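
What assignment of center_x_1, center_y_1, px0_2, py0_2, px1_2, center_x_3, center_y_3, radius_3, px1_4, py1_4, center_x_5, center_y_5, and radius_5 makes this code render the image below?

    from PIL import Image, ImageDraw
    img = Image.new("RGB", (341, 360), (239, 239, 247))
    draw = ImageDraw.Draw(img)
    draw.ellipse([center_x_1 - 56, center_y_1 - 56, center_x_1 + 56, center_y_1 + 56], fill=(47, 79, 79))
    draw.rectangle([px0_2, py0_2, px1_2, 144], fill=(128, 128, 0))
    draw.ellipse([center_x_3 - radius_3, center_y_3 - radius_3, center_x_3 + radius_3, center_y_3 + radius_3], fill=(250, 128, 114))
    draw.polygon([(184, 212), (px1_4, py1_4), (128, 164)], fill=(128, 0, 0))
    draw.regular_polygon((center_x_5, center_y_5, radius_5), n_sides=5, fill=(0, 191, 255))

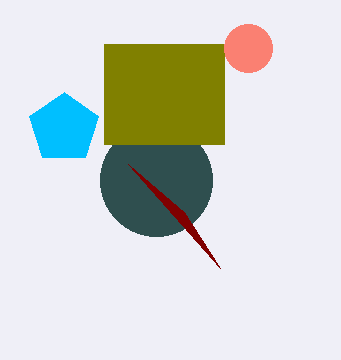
center_x_1 = 156
center_y_1 = 180
px0_2 = 104
py0_2 = 44
px1_2 = 224
center_x_3 = 248
center_y_3 = 48
radius_3 = 24
px1_4 = 220
py1_4 = 268
center_x_5 = 64
center_y_5 = 128
radius_5 = 36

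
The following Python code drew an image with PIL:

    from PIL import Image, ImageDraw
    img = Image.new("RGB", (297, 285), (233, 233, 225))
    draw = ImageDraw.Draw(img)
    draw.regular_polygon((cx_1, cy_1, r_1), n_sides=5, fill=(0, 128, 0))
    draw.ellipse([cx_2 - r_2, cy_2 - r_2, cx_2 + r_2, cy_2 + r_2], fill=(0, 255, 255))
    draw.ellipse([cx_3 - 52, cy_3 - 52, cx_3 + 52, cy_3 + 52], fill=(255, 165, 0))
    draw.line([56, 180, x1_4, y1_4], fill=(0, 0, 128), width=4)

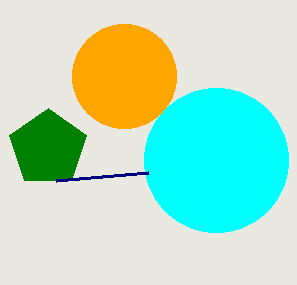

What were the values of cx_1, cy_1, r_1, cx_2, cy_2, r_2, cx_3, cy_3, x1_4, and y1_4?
cx_1 = 48, cy_1 = 148, r_1 = 40, cx_2 = 216, cy_2 = 160, r_2 = 72, cx_3 = 124, cy_3 = 76, x1_4 = 148, y1_4 = 172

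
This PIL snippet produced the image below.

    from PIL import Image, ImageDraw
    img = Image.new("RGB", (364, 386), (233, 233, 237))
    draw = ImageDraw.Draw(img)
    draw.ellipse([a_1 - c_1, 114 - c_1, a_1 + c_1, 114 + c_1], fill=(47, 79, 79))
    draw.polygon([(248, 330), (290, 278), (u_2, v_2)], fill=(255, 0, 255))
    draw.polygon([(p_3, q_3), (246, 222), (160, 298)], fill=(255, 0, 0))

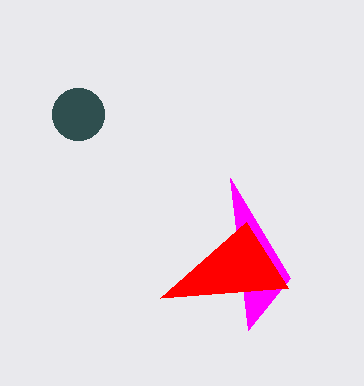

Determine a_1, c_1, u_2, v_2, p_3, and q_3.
a_1 = 78; c_1 = 26; u_2 = 230; v_2 = 178; p_3 = 288; q_3 = 288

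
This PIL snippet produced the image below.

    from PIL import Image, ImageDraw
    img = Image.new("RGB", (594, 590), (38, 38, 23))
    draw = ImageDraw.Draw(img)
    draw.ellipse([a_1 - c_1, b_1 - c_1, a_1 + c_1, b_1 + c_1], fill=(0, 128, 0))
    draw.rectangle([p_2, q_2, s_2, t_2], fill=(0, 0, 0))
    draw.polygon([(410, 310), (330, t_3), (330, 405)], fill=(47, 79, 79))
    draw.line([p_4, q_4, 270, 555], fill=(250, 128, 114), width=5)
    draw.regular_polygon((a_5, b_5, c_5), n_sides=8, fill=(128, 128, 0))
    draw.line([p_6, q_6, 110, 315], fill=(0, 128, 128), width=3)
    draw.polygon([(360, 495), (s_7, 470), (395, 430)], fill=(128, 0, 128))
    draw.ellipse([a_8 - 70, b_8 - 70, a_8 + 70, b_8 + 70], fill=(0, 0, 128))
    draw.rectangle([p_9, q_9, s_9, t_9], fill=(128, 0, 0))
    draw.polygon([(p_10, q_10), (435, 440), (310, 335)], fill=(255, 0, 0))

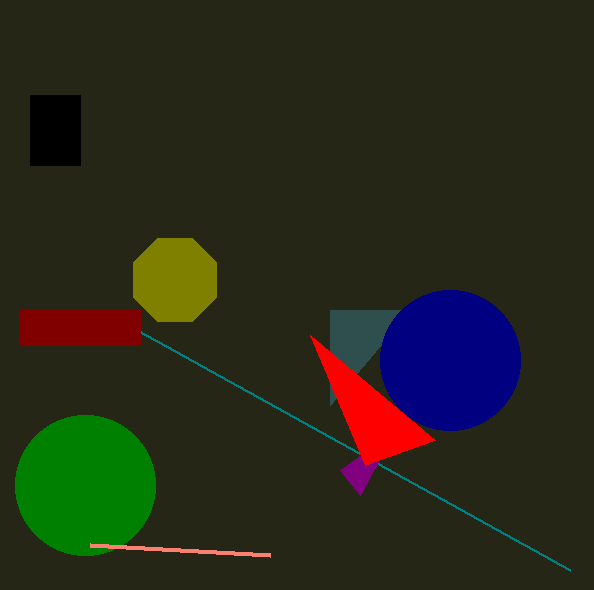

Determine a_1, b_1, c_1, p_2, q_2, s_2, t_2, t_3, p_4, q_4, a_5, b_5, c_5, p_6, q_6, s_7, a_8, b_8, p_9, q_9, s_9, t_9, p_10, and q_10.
a_1 = 85; b_1 = 485; c_1 = 70; p_2 = 30; q_2 = 95; s_2 = 80; t_2 = 165; t_3 = 310; p_4 = 90; q_4 = 545; a_5 = 175; b_5 = 280; c_5 = 45; p_6 = 570; q_6 = 570; s_7 = 340; a_8 = 450; b_8 = 360; p_9 = 20; q_9 = 310; s_9 = 140; t_9 = 345; p_10 = 365; q_10 = 465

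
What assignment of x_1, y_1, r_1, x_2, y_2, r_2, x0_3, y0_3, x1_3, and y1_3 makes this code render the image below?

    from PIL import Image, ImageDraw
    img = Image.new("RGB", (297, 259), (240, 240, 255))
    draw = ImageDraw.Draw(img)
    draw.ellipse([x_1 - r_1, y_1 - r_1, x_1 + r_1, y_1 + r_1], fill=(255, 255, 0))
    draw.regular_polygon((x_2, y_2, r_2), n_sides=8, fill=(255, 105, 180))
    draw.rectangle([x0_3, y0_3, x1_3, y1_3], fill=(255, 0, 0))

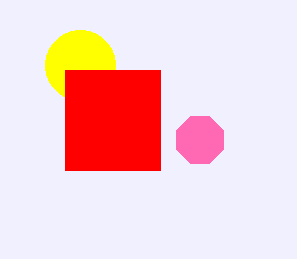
x_1 = 80, y_1 = 65, r_1 = 35, x_2 = 200, y_2 = 140, r_2 = 25, x0_3 = 65, y0_3 = 70, x1_3 = 160, y1_3 = 170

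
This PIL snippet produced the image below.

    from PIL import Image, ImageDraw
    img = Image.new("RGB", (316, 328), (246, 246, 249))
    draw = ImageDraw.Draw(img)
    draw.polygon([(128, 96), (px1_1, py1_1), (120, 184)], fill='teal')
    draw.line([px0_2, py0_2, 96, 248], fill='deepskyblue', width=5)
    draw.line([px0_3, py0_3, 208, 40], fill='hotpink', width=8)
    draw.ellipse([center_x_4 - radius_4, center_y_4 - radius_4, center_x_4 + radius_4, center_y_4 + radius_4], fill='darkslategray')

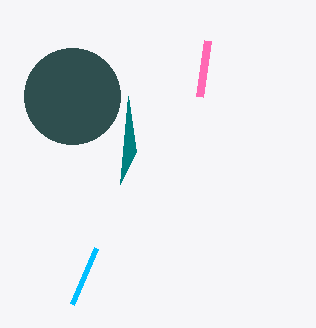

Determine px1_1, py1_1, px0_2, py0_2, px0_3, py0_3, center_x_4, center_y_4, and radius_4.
px1_1 = 136
py1_1 = 152
px0_2 = 72
py0_2 = 304
px0_3 = 200
py0_3 = 96
center_x_4 = 72
center_y_4 = 96
radius_4 = 48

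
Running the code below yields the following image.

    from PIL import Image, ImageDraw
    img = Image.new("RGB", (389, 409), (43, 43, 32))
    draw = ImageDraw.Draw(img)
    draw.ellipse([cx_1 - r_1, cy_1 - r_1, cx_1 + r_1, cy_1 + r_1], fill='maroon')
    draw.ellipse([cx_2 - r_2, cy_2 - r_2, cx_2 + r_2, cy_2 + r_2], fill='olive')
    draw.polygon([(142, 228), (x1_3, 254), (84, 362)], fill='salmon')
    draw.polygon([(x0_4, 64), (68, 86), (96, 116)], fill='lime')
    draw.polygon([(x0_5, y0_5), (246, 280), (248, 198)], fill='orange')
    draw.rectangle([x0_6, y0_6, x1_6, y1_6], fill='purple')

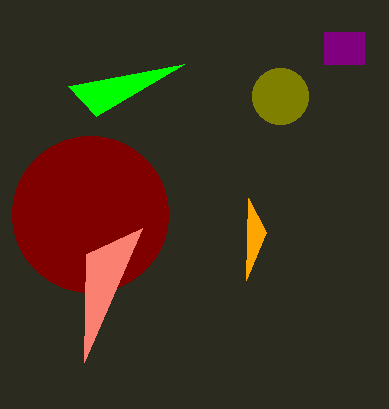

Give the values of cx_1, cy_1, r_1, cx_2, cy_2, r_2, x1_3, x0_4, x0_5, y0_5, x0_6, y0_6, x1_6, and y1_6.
cx_1 = 90, cy_1 = 214, r_1 = 78, cx_2 = 280, cy_2 = 96, r_2 = 28, x1_3 = 86, x0_4 = 184, x0_5 = 266, y0_5 = 232, x0_6 = 324, y0_6 = 32, x1_6 = 364, y1_6 = 64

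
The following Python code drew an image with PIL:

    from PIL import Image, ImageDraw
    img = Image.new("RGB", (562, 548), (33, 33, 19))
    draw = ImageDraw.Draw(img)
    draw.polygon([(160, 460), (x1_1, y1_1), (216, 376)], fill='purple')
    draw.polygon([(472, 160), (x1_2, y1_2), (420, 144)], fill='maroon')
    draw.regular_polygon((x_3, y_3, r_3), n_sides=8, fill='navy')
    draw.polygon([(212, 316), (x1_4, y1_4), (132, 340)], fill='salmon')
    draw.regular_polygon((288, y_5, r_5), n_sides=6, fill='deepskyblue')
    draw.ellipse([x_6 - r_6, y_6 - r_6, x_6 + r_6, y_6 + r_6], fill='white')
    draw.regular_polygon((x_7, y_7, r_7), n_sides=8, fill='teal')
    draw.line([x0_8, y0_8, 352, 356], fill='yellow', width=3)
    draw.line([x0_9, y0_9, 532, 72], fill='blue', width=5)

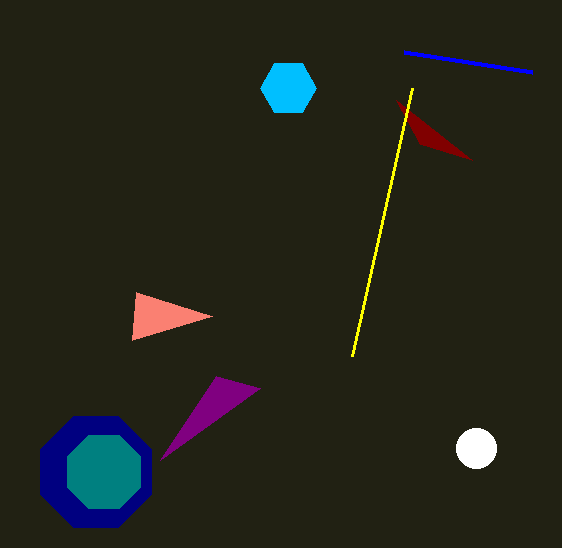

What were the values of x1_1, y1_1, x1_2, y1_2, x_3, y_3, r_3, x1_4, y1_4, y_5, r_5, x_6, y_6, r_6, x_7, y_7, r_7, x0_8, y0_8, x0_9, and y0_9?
x1_1 = 260
y1_1 = 388
x1_2 = 396
y1_2 = 100
x_3 = 96
y_3 = 472
r_3 = 60
x1_4 = 136
y1_4 = 292
y_5 = 88
r_5 = 28
x_6 = 476
y_6 = 448
r_6 = 20
x_7 = 104
y_7 = 472
r_7 = 40
x0_8 = 412
y0_8 = 88
x0_9 = 404
y0_9 = 52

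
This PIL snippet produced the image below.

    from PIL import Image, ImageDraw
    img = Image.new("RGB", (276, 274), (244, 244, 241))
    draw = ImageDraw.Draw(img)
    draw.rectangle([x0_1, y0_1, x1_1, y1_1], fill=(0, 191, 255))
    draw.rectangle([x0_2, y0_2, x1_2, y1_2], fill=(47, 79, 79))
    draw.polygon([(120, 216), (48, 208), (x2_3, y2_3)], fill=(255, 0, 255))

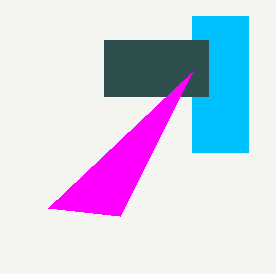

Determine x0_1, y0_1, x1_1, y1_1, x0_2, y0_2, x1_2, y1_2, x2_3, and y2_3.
x0_1 = 192
y0_1 = 16
x1_1 = 248
y1_1 = 152
x0_2 = 104
y0_2 = 40
x1_2 = 208
y1_2 = 96
x2_3 = 192
y2_3 = 72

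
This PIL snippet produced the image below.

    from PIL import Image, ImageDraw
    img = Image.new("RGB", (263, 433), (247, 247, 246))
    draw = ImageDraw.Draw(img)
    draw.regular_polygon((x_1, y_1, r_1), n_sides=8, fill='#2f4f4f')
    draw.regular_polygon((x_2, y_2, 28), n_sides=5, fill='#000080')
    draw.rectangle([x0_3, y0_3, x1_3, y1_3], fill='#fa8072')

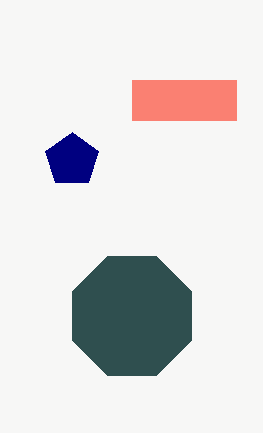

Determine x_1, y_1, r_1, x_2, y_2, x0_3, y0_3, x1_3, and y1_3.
x_1 = 132
y_1 = 316
r_1 = 64
x_2 = 72
y_2 = 160
x0_3 = 132
y0_3 = 80
x1_3 = 236
y1_3 = 120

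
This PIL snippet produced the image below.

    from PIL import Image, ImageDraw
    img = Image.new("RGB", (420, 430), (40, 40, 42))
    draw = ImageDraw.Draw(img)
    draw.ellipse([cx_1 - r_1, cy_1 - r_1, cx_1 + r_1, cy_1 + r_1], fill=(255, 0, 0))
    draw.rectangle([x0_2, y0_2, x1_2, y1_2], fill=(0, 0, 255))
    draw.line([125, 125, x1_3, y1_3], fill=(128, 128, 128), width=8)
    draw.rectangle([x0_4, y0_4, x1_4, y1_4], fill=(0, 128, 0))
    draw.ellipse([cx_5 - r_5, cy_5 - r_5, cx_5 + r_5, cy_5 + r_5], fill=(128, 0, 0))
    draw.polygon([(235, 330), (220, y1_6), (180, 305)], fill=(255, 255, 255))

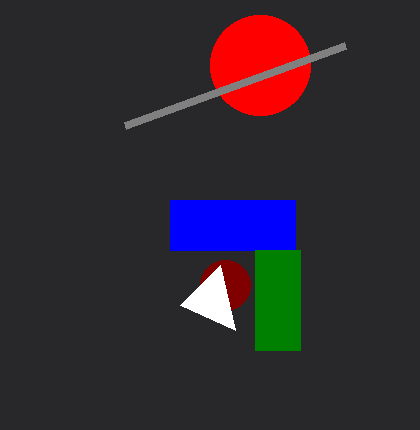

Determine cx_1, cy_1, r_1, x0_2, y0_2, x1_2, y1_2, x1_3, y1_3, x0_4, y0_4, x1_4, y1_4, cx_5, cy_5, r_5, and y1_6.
cx_1 = 260
cy_1 = 65
r_1 = 50
x0_2 = 170
y0_2 = 200
x1_2 = 295
y1_2 = 250
x1_3 = 345
y1_3 = 45
x0_4 = 255
y0_4 = 250
x1_4 = 300
y1_4 = 350
cx_5 = 225
cy_5 = 285
r_5 = 25
y1_6 = 265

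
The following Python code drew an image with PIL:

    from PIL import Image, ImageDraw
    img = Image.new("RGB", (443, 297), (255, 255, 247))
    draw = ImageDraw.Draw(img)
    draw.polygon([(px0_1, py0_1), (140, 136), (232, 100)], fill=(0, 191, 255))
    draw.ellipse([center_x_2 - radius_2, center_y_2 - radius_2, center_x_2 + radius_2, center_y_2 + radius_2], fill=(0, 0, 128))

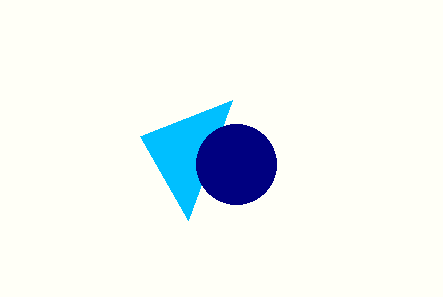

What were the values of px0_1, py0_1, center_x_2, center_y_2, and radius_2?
px0_1 = 188, py0_1 = 220, center_x_2 = 236, center_y_2 = 164, radius_2 = 40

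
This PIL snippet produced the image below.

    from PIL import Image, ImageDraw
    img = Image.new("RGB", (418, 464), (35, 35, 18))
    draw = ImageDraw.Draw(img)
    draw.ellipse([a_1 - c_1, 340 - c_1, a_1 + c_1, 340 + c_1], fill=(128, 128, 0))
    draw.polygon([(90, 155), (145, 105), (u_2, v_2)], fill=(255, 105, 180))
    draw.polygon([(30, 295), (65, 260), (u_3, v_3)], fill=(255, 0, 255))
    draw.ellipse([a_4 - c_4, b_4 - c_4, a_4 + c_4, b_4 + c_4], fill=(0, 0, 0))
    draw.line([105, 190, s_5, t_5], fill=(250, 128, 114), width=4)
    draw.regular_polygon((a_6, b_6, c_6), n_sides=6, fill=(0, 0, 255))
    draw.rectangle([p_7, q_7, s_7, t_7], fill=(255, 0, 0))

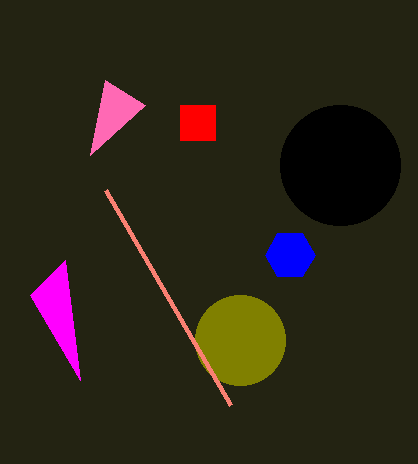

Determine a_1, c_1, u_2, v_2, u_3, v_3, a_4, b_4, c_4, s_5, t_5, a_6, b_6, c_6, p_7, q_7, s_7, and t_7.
a_1 = 240; c_1 = 45; u_2 = 105; v_2 = 80; u_3 = 80; v_3 = 380; a_4 = 340; b_4 = 165; c_4 = 60; s_5 = 230; t_5 = 405; a_6 = 290; b_6 = 255; c_6 = 25; p_7 = 180; q_7 = 105; s_7 = 215; t_7 = 140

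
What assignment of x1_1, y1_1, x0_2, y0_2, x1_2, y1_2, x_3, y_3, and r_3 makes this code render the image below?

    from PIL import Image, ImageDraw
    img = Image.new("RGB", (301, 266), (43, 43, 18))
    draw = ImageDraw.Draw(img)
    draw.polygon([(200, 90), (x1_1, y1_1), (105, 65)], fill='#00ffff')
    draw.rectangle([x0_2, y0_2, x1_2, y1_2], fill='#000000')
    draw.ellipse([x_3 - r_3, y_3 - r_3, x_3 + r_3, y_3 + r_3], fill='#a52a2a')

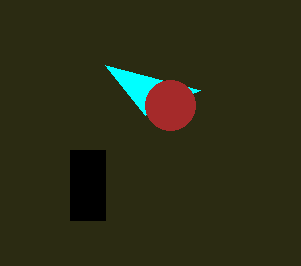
x1_1 = 145; y1_1 = 115; x0_2 = 70; y0_2 = 150; x1_2 = 105; y1_2 = 220; x_3 = 170; y_3 = 105; r_3 = 25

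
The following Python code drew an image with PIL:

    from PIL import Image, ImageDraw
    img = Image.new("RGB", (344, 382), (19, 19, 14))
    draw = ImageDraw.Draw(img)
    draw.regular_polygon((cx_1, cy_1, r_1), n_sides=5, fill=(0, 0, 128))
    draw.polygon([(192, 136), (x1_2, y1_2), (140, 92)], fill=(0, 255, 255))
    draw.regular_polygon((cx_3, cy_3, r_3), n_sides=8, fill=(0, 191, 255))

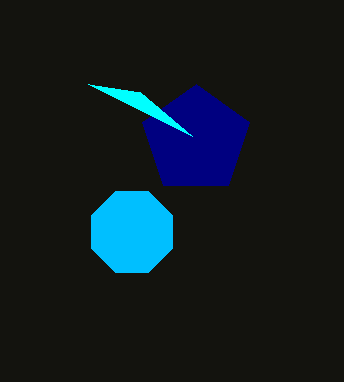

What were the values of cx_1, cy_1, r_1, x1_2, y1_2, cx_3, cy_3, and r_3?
cx_1 = 196
cy_1 = 140
r_1 = 56
x1_2 = 88
y1_2 = 84
cx_3 = 132
cy_3 = 232
r_3 = 44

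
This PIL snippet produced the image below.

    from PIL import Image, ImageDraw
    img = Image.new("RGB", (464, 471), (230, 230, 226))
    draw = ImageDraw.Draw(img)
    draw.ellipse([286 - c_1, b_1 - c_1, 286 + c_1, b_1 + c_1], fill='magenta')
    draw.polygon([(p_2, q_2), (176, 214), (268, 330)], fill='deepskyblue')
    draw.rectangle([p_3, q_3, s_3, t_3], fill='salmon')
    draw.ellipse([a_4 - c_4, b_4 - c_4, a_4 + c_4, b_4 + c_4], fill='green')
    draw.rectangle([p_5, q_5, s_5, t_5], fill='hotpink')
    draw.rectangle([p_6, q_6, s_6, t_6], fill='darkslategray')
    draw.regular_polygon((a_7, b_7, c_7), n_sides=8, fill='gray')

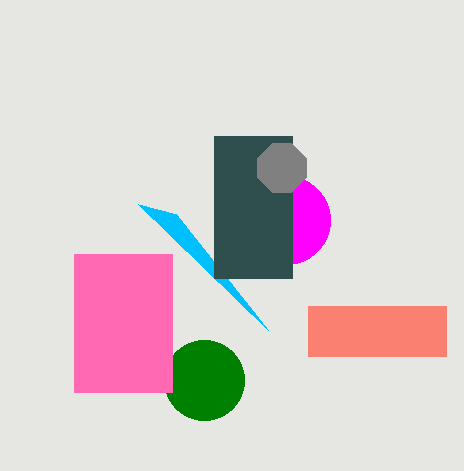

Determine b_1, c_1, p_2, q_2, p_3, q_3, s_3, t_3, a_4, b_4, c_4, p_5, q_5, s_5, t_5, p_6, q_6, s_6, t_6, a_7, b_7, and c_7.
b_1 = 220, c_1 = 44, p_2 = 138, q_2 = 204, p_3 = 308, q_3 = 306, s_3 = 446, t_3 = 356, a_4 = 204, b_4 = 380, c_4 = 40, p_5 = 74, q_5 = 254, s_5 = 172, t_5 = 392, p_6 = 214, q_6 = 136, s_6 = 292, t_6 = 278, a_7 = 282, b_7 = 168, c_7 = 26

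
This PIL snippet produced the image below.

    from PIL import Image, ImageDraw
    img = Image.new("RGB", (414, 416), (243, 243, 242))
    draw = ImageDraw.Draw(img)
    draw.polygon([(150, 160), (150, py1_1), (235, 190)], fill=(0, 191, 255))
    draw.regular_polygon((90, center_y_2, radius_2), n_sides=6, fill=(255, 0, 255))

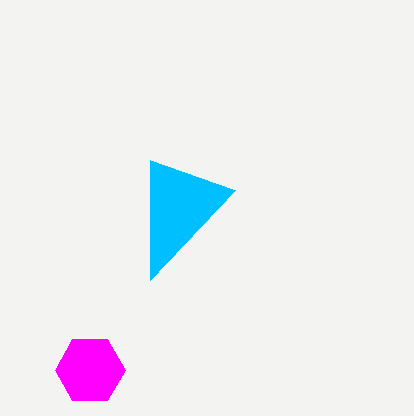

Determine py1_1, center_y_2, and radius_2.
py1_1 = 280, center_y_2 = 370, radius_2 = 35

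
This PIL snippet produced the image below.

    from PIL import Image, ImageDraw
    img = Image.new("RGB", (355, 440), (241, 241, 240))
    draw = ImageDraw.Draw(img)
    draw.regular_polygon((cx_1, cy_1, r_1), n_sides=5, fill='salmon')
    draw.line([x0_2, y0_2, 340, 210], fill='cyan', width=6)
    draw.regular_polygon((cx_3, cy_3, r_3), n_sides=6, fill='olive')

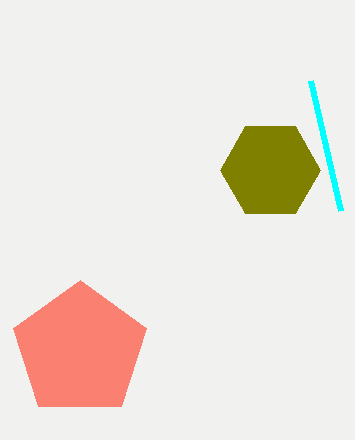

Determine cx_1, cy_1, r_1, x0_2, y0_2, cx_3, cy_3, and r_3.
cx_1 = 80
cy_1 = 350
r_1 = 70
x0_2 = 310
y0_2 = 80
cx_3 = 270
cy_3 = 170
r_3 = 50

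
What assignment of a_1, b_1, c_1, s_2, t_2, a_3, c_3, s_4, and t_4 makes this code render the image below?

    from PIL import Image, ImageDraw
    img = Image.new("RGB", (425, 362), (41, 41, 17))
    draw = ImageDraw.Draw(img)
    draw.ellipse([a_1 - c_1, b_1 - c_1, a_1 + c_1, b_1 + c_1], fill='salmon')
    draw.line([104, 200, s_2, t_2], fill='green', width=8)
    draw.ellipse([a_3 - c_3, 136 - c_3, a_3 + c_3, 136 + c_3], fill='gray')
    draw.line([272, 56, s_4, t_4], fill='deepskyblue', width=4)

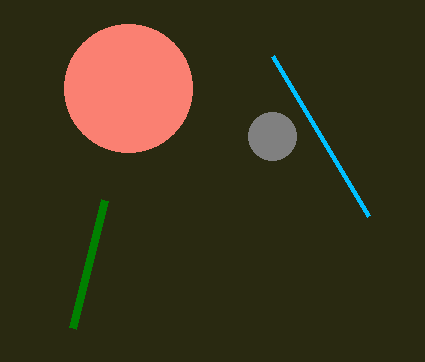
a_1 = 128; b_1 = 88; c_1 = 64; s_2 = 72; t_2 = 328; a_3 = 272; c_3 = 24; s_4 = 368; t_4 = 216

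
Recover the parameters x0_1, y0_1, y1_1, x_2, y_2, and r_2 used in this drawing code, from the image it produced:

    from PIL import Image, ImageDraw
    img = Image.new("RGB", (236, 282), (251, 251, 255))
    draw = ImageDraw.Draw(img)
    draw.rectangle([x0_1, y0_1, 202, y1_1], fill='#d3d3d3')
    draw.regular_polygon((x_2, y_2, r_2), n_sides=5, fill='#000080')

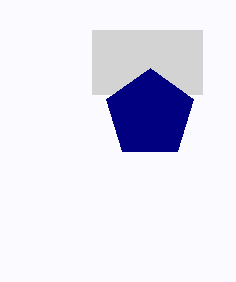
x0_1 = 92; y0_1 = 30; y1_1 = 94; x_2 = 150; y_2 = 114; r_2 = 46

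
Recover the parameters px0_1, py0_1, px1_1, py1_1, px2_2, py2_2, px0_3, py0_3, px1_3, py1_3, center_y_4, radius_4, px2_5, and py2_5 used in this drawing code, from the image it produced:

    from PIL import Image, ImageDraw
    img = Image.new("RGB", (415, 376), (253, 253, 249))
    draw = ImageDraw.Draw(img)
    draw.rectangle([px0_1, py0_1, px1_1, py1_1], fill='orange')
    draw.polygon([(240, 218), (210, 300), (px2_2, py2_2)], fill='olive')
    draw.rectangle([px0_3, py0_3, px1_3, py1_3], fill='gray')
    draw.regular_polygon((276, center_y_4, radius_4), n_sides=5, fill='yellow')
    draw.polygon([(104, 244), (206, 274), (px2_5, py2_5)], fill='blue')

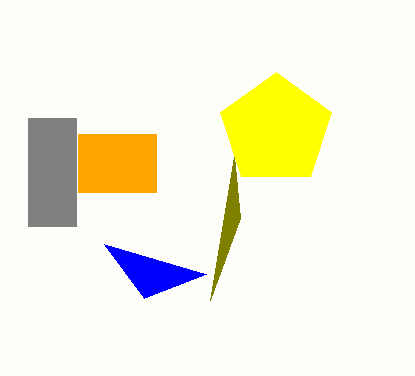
px0_1 = 78
py0_1 = 134
px1_1 = 156
py1_1 = 192
px2_2 = 234
py2_2 = 156
px0_3 = 28
py0_3 = 118
px1_3 = 76
py1_3 = 226
center_y_4 = 130
radius_4 = 58
px2_5 = 144
py2_5 = 298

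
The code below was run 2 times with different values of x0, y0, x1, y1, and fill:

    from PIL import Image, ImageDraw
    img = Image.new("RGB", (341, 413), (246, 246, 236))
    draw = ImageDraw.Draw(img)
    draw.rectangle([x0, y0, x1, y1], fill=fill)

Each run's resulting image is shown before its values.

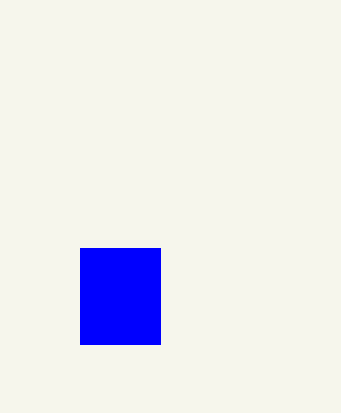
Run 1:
x0 = 80; y0 = 248; x1 = 160; y1 = 344; fill = 'blue'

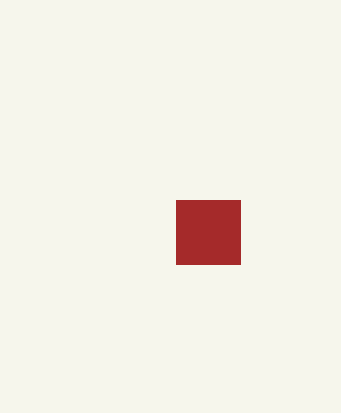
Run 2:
x0 = 176
y0 = 200
x1 = 240
y1 = 264
fill = 'brown'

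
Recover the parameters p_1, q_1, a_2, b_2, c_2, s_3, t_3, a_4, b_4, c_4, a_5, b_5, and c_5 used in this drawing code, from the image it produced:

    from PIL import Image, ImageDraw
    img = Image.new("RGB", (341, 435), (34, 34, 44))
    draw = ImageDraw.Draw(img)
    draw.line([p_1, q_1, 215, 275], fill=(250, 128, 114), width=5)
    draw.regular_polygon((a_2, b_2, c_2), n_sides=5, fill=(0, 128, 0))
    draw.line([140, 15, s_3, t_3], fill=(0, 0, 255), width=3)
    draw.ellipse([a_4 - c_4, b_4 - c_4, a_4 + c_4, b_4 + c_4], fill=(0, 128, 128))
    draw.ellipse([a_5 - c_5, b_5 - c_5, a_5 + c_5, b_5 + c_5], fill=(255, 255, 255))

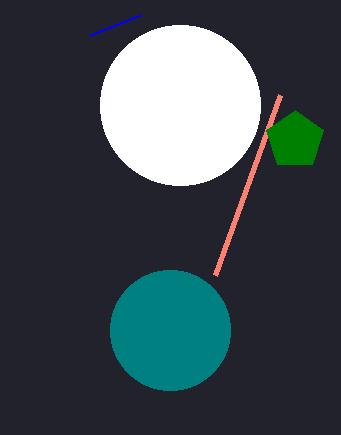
p_1 = 280
q_1 = 95
a_2 = 295
b_2 = 140
c_2 = 30
s_3 = 90
t_3 = 35
a_4 = 170
b_4 = 330
c_4 = 60
a_5 = 180
b_5 = 105
c_5 = 80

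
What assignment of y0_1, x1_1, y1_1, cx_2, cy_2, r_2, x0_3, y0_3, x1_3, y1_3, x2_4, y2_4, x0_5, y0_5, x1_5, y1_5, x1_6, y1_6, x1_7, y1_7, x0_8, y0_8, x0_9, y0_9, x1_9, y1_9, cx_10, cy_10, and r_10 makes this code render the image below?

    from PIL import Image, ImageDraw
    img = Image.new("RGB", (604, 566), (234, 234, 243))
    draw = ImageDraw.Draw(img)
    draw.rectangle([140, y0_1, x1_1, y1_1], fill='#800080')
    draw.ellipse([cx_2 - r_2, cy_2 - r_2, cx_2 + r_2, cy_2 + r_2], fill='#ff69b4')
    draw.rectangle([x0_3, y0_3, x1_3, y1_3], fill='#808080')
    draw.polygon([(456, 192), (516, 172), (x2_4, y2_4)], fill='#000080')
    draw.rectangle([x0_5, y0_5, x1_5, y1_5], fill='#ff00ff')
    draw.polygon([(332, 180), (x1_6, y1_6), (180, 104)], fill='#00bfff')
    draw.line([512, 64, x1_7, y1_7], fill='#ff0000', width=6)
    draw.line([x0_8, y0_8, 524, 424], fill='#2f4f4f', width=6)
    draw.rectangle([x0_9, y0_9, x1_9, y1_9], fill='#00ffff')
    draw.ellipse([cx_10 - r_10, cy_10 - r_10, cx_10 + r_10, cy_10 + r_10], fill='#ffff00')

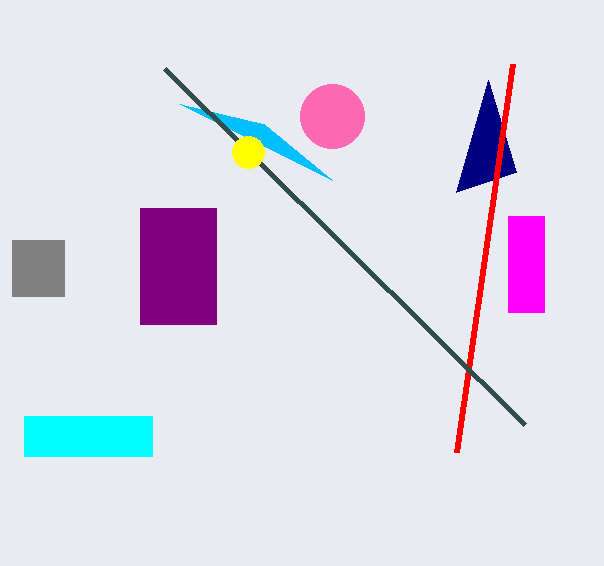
y0_1 = 208
x1_1 = 216
y1_1 = 324
cx_2 = 332
cy_2 = 116
r_2 = 32
x0_3 = 12
y0_3 = 240
x1_3 = 64
y1_3 = 296
x2_4 = 488
y2_4 = 80
x0_5 = 508
y0_5 = 216
x1_5 = 544
y1_5 = 312
x1_6 = 264
y1_6 = 124
x1_7 = 456
y1_7 = 452
x0_8 = 164
y0_8 = 68
x0_9 = 24
y0_9 = 416
x1_9 = 152
y1_9 = 456
cx_10 = 248
cy_10 = 152
r_10 = 16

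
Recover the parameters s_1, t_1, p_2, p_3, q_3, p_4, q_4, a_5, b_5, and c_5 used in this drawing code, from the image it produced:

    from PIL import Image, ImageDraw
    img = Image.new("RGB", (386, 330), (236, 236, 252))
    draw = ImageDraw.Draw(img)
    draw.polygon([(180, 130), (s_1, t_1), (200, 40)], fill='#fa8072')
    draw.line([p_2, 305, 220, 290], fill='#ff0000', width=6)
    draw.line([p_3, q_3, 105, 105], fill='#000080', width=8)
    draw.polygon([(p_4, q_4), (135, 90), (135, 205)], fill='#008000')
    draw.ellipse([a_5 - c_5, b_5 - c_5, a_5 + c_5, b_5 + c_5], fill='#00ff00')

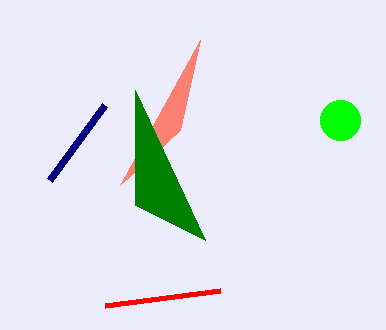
s_1 = 120, t_1 = 185, p_2 = 105, p_3 = 50, q_3 = 180, p_4 = 205, q_4 = 240, a_5 = 340, b_5 = 120, c_5 = 20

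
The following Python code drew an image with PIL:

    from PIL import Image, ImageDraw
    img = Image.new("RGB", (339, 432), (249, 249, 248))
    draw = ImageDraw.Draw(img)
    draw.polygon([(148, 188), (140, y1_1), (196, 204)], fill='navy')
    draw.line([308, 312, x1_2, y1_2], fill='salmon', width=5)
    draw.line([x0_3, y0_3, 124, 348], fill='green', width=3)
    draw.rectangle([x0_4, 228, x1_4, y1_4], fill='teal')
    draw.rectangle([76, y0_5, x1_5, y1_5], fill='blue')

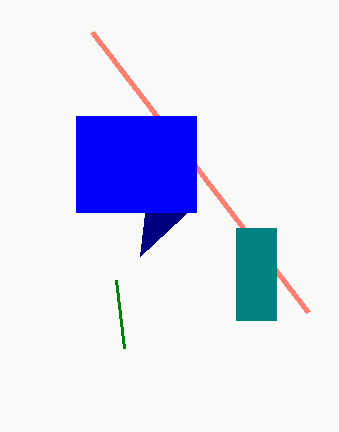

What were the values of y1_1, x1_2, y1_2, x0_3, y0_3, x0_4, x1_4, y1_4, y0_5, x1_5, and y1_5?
y1_1 = 256, x1_2 = 92, y1_2 = 32, x0_3 = 116, y0_3 = 280, x0_4 = 236, x1_4 = 276, y1_4 = 320, y0_5 = 116, x1_5 = 196, y1_5 = 212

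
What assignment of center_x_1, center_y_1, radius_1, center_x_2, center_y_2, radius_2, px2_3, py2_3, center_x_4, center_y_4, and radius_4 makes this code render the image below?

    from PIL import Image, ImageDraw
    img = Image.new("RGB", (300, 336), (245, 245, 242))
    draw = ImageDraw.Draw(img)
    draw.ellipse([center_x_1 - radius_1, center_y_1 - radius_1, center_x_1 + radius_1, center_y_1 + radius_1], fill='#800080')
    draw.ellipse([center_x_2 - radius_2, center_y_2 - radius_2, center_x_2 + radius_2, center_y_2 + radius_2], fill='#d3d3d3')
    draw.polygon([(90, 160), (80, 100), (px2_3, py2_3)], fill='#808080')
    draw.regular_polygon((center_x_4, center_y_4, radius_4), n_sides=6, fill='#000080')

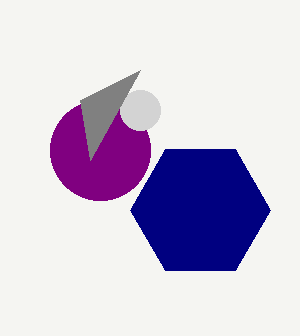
center_x_1 = 100
center_y_1 = 150
radius_1 = 50
center_x_2 = 140
center_y_2 = 110
radius_2 = 20
px2_3 = 140
py2_3 = 70
center_x_4 = 200
center_y_4 = 210
radius_4 = 70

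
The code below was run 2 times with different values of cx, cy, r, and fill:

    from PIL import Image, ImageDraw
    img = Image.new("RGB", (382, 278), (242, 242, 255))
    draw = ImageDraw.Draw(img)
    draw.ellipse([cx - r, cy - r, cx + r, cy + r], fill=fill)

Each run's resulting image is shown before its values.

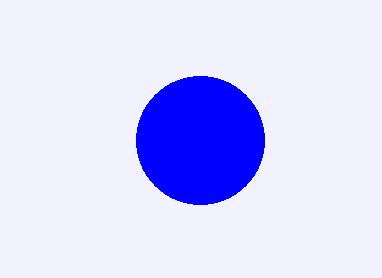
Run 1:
cx = 200
cy = 140
r = 64
fill = 'blue'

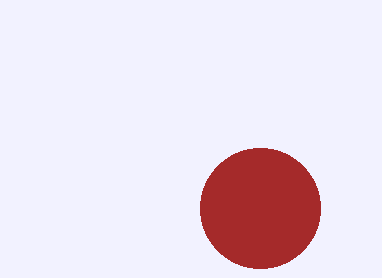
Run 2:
cx = 260; cy = 208; r = 60; fill = 'brown'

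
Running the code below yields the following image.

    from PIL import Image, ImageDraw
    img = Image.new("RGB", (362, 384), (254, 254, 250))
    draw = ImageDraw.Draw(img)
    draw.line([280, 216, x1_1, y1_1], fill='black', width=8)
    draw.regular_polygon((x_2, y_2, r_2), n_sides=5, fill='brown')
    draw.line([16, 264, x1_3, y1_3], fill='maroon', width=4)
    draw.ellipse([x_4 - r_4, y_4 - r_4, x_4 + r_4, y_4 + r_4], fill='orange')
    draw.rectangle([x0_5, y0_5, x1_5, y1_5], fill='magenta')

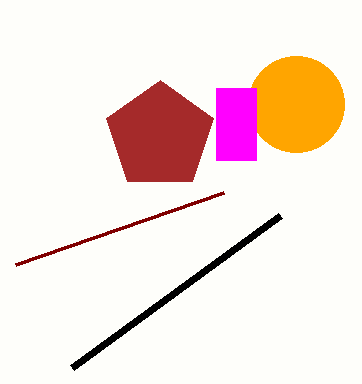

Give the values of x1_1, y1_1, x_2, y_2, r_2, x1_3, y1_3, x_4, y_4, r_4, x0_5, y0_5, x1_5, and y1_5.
x1_1 = 72
y1_1 = 368
x_2 = 160
y_2 = 136
r_2 = 56
x1_3 = 224
y1_3 = 192
x_4 = 296
y_4 = 104
r_4 = 48
x0_5 = 216
y0_5 = 88
x1_5 = 256
y1_5 = 160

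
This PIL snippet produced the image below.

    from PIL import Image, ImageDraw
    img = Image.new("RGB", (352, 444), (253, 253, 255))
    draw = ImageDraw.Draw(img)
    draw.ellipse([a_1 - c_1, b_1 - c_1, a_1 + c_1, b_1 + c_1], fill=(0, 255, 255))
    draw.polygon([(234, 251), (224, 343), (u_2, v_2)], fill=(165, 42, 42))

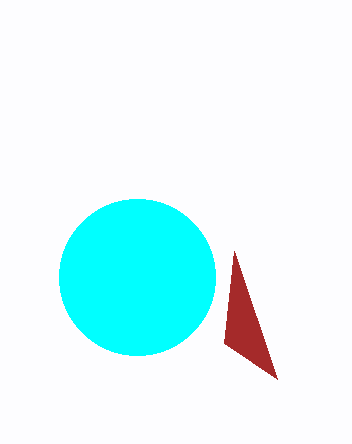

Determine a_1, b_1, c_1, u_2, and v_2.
a_1 = 137
b_1 = 277
c_1 = 78
u_2 = 277
v_2 = 379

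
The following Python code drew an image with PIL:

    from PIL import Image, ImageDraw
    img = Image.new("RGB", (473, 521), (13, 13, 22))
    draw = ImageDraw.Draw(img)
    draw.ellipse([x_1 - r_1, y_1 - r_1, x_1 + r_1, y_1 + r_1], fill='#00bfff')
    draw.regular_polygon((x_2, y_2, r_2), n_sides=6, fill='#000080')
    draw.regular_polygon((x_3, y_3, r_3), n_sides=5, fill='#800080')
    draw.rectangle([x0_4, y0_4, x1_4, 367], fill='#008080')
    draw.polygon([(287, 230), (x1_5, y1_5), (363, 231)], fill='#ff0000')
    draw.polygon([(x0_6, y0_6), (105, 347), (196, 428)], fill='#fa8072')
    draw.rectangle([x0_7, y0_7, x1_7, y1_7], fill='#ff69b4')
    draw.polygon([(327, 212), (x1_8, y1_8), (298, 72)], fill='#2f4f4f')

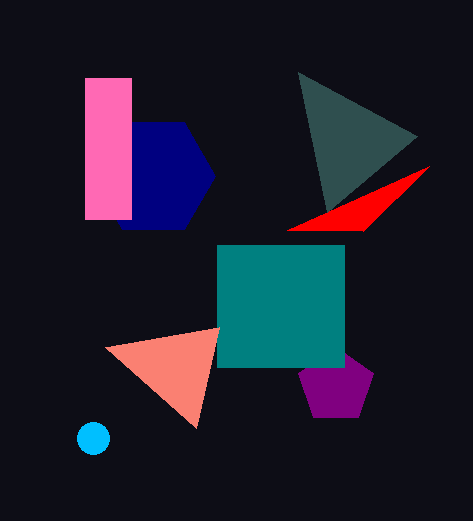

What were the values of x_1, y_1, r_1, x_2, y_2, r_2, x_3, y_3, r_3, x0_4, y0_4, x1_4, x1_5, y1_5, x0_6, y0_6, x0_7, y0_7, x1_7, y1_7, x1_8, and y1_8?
x_1 = 93, y_1 = 438, r_1 = 16, x_2 = 153, y_2 = 176, r_2 = 62, x_3 = 336, y_3 = 386, r_3 = 39, x0_4 = 217, y0_4 = 245, x1_4 = 344, x1_5 = 429, y1_5 = 166, x0_6 = 219, y0_6 = 327, x0_7 = 85, y0_7 = 78, x1_7 = 131, y1_7 = 219, x1_8 = 417, y1_8 = 136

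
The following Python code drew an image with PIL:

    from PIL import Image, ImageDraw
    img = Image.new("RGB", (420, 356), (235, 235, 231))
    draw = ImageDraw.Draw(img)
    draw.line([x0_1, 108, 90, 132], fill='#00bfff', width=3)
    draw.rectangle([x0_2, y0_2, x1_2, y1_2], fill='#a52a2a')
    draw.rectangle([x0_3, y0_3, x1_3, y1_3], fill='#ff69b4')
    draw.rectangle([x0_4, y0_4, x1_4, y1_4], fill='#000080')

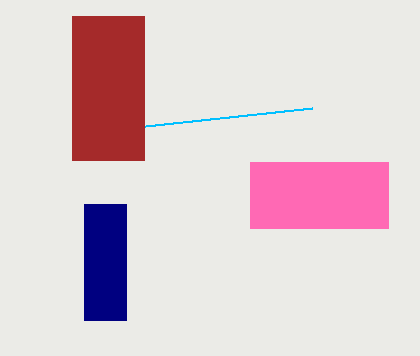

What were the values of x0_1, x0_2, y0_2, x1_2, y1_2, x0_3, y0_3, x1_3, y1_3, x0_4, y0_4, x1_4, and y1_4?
x0_1 = 312, x0_2 = 72, y0_2 = 16, x1_2 = 144, y1_2 = 160, x0_3 = 250, y0_3 = 162, x1_3 = 388, y1_3 = 228, x0_4 = 84, y0_4 = 204, x1_4 = 126, y1_4 = 320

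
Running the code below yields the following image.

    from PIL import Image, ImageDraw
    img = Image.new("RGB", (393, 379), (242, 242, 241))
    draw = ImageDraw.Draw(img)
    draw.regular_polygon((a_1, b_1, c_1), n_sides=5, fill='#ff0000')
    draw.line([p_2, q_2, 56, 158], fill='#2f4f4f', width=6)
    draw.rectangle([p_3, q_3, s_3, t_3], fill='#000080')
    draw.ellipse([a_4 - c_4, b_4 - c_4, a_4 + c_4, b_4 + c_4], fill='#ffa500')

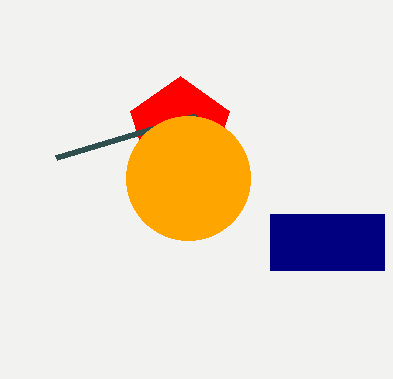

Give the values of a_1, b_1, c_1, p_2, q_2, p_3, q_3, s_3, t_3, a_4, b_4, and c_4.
a_1 = 180, b_1 = 128, c_1 = 52, p_2 = 196, q_2 = 116, p_3 = 270, q_3 = 214, s_3 = 384, t_3 = 270, a_4 = 188, b_4 = 178, c_4 = 62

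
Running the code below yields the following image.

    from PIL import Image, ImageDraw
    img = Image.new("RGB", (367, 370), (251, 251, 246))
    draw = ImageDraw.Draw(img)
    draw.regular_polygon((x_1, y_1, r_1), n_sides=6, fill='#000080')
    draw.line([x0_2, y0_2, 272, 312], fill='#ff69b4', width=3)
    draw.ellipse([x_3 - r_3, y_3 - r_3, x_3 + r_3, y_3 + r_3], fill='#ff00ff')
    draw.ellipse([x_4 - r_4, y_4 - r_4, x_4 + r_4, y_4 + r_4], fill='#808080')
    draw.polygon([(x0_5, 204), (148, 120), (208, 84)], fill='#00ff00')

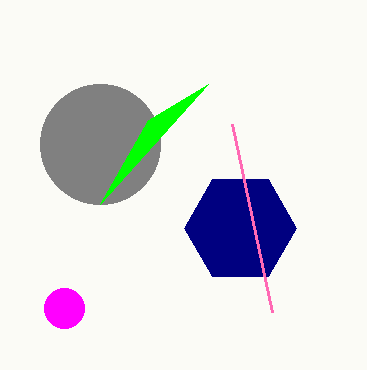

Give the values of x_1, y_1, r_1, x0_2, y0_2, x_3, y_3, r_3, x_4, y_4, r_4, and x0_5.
x_1 = 240
y_1 = 228
r_1 = 56
x0_2 = 232
y0_2 = 124
x_3 = 64
y_3 = 308
r_3 = 20
x_4 = 100
y_4 = 144
r_4 = 60
x0_5 = 100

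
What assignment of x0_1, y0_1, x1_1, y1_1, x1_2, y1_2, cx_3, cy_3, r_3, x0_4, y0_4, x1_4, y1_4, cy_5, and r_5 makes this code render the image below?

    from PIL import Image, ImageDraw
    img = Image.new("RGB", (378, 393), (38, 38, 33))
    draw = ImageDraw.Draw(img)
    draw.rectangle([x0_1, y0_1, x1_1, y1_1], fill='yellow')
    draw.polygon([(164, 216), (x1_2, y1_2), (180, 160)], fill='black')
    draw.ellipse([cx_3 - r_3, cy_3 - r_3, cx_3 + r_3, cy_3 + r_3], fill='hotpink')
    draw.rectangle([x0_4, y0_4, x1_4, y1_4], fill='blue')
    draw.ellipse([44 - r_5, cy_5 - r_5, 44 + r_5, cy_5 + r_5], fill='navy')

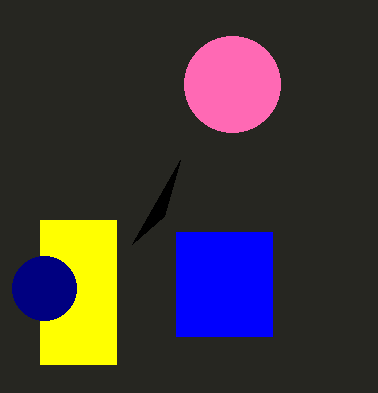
x0_1 = 40; y0_1 = 220; x1_1 = 116; y1_1 = 364; x1_2 = 132; y1_2 = 244; cx_3 = 232; cy_3 = 84; r_3 = 48; x0_4 = 176; y0_4 = 232; x1_4 = 272; y1_4 = 336; cy_5 = 288; r_5 = 32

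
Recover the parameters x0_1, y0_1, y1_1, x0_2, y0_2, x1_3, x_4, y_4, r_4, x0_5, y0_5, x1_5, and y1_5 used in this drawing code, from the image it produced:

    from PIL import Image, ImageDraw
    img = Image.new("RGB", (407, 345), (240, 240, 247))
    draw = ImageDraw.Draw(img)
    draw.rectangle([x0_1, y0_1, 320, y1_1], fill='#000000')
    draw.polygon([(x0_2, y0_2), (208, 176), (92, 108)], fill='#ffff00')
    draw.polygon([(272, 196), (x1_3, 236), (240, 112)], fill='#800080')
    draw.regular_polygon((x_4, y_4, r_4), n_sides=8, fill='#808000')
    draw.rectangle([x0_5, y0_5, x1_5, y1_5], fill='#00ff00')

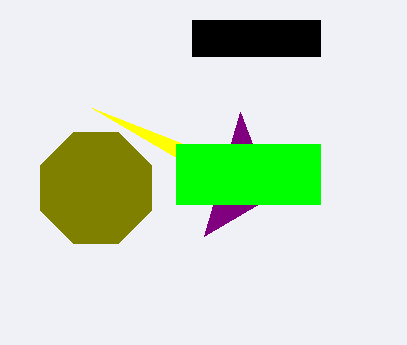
x0_1 = 192; y0_1 = 20; y1_1 = 56; x0_2 = 184; y0_2 = 144; x1_3 = 204; x_4 = 96; y_4 = 188; r_4 = 60; x0_5 = 176; y0_5 = 144; x1_5 = 320; y1_5 = 204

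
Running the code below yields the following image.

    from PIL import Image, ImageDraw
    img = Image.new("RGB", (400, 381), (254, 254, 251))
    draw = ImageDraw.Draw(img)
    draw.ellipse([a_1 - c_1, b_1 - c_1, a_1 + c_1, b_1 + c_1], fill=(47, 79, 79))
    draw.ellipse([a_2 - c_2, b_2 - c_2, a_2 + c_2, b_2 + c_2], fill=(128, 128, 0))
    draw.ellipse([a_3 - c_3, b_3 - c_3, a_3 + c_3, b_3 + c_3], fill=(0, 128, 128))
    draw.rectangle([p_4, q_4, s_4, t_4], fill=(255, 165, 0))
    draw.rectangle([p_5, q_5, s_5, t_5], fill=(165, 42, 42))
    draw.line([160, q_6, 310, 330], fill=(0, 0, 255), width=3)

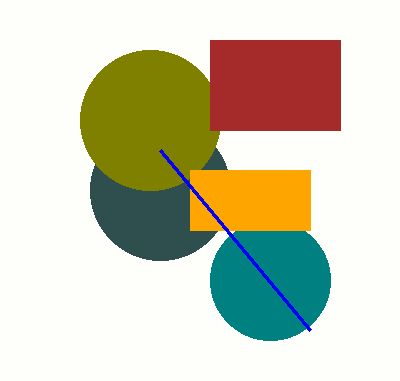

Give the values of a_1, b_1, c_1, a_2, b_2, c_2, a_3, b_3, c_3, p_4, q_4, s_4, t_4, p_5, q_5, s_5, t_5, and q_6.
a_1 = 160
b_1 = 190
c_1 = 70
a_2 = 150
b_2 = 120
c_2 = 70
a_3 = 270
b_3 = 280
c_3 = 60
p_4 = 190
q_4 = 170
s_4 = 310
t_4 = 230
p_5 = 210
q_5 = 40
s_5 = 340
t_5 = 130
q_6 = 150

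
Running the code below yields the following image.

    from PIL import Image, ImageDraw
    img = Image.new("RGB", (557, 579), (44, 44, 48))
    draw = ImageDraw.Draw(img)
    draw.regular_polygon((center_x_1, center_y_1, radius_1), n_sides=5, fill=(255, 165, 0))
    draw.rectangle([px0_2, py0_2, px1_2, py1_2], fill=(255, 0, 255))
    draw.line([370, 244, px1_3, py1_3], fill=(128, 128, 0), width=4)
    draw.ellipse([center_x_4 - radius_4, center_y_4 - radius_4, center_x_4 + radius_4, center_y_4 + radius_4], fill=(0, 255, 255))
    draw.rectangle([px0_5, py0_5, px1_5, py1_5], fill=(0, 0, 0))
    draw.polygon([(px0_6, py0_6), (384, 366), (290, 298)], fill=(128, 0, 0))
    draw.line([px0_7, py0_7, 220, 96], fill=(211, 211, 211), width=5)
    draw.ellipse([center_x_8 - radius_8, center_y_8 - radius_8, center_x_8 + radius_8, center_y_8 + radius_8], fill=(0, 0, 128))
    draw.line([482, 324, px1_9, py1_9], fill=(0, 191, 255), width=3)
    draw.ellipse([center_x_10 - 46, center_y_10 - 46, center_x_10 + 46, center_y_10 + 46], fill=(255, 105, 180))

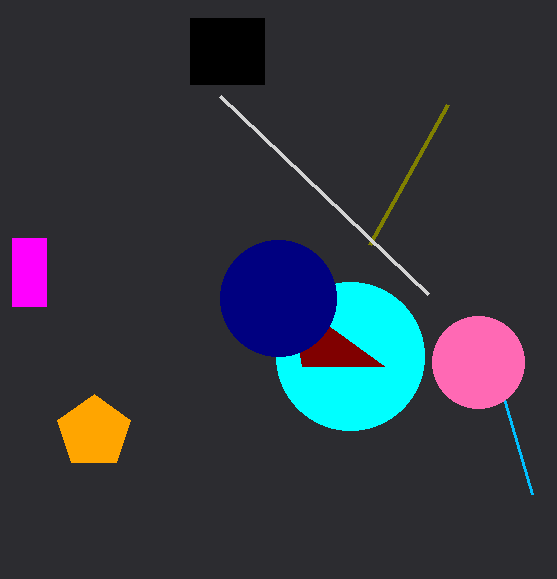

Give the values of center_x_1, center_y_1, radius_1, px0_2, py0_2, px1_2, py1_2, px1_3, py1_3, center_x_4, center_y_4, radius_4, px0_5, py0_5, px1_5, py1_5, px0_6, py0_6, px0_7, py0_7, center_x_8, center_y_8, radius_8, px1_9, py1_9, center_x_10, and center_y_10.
center_x_1 = 94
center_y_1 = 432
radius_1 = 38
px0_2 = 12
py0_2 = 238
px1_2 = 46
py1_2 = 306
px1_3 = 448
py1_3 = 104
center_x_4 = 350
center_y_4 = 356
radius_4 = 74
px0_5 = 190
py0_5 = 18
px1_5 = 264
py1_5 = 84
px0_6 = 302
py0_6 = 366
px0_7 = 428
py0_7 = 294
center_x_8 = 278
center_y_8 = 298
radius_8 = 58
px1_9 = 532
py1_9 = 494
center_x_10 = 478
center_y_10 = 362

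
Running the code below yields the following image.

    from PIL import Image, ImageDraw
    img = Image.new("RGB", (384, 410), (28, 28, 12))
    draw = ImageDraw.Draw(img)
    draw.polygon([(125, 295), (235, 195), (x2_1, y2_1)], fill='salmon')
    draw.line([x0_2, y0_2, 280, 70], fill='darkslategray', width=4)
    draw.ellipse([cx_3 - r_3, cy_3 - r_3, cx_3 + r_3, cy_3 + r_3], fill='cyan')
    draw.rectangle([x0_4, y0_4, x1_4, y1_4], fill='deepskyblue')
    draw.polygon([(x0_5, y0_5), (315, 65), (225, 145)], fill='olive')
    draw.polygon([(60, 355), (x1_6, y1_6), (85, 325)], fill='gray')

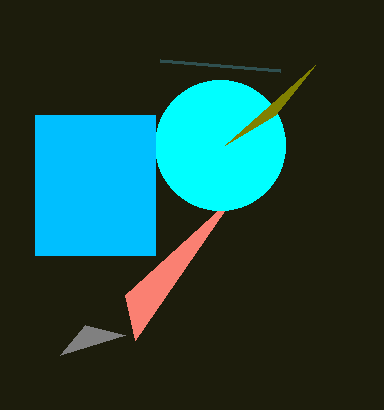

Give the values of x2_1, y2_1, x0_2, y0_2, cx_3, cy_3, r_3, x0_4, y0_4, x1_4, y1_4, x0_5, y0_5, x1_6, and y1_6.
x2_1 = 135, y2_1 = 340, x0_2 = 160, y0_2 = 60, cx_3 = 220, cy_3 = 145, r_3 = 65, x0_4 = 35, y0_4 = 115, x1_4 = 155, y1_4 = 255, x0_5 = 275, y0_5 = 115, x1_6 = 125, y1_6 = 335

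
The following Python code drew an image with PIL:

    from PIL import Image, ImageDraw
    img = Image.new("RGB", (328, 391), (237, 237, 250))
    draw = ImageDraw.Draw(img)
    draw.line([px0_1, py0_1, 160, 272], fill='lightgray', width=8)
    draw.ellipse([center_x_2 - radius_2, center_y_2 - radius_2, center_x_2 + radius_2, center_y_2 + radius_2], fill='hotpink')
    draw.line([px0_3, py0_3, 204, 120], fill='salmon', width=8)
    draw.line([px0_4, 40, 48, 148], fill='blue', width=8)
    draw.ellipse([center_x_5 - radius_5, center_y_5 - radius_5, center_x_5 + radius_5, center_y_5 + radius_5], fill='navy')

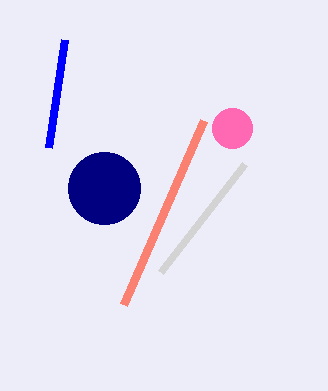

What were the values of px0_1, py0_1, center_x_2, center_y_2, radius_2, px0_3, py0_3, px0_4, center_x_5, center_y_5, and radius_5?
px0_1 = 244, py0_1 = 164, center_x_2 = 232, center_y_2 = 128, radius_2 = 20, px0_3 = 124, py0_3 = 304, px0_4 = 64, center_x_5 = 104, center_y_5 = 188, radius_5 = 36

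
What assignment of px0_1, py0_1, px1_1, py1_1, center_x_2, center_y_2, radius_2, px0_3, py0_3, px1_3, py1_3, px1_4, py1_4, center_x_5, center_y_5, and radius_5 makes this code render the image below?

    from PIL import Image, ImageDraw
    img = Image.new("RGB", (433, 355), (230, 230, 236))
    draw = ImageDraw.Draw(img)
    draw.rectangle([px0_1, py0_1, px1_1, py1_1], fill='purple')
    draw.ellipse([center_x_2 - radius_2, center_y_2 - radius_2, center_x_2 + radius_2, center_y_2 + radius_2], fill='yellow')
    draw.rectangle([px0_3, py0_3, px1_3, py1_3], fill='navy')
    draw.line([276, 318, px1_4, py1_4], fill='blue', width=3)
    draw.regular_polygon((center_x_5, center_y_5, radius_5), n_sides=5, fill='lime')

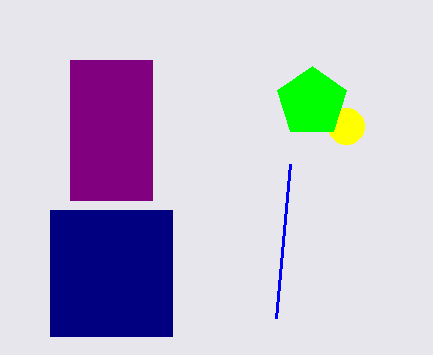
px0_1 = 70
py0_1 = 60
px1_1 = 152
py1_1 = 200
center_x_2 = 346
center_y_2 = 126
radius_2 = 18
px0_3 = 50
py0_3 = 210
px1_3 = 172
py1_3 = 336
px1_4 = 290
py1_4 = 164
center_x_5 = 312
center_y_5 = 102
radius_5 = 36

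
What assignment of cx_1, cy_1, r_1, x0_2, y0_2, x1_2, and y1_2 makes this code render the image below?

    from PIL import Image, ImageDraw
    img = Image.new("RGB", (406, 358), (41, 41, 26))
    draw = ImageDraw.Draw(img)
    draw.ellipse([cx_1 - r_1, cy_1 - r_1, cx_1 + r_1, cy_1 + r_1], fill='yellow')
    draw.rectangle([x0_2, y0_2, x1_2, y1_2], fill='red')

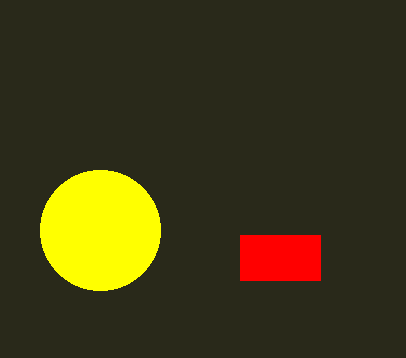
cx_1 = 100; cy_1 = 230; r_1 = 60; x0_2 = 240; y0_2 = 235; x1_2 = 320; y1_2 = 280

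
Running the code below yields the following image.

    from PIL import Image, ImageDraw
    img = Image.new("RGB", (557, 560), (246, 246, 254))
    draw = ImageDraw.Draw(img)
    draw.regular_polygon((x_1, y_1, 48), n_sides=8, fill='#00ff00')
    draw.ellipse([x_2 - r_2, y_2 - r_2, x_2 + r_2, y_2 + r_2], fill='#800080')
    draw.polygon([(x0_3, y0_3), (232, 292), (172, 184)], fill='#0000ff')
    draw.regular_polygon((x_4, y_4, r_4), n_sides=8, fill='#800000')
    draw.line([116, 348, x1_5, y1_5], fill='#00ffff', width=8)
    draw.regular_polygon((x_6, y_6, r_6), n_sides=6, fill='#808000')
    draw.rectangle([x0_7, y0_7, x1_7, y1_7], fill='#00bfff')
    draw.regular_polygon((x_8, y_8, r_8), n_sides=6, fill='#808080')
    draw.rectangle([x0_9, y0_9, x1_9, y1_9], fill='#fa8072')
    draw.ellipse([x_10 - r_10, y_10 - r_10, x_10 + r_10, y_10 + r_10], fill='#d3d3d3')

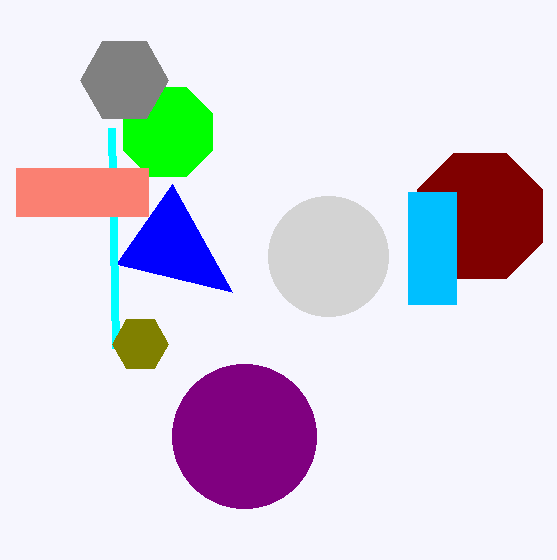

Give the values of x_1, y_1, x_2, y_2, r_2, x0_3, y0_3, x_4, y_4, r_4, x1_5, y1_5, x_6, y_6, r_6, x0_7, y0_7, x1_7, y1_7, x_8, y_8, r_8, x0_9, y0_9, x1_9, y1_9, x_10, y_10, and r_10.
x_1 = 168, y_1 = 132, x_2 = 244, y_2 = 436, r_2 = 72, x0_3 = 116, y0_3 = 264, x_4 = 480, y_4 = 216, r_4 = 68, x1_5 = 112, y1_5 = 128, x_6 = 140, y_6 = 344, r_6 = 28, x0_7 = 408, y0_7 = 192, x1_7 = 456, y1_7 = 304, x_8 = 124, y_8 = 80, r_8 = 44, x0_9 = 16, y0_9 = 168, x1_9 = 148, y1_9 = 216, x_10 = 328, y_10 = 256, r_10 = 60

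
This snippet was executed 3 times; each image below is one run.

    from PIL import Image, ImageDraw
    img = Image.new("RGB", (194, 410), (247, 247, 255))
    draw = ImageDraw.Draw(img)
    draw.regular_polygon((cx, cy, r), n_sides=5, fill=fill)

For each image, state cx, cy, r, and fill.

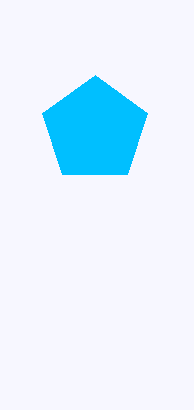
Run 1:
cx = 95; cy = 130; r = 55; fill = 'deepskyblue'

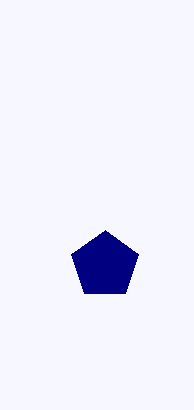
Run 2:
cx = 105; cy = 265; r = 35; fill = 'navy'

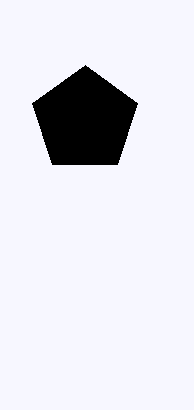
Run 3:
cx = 85, cy = 120, r = 55, fill = 'black'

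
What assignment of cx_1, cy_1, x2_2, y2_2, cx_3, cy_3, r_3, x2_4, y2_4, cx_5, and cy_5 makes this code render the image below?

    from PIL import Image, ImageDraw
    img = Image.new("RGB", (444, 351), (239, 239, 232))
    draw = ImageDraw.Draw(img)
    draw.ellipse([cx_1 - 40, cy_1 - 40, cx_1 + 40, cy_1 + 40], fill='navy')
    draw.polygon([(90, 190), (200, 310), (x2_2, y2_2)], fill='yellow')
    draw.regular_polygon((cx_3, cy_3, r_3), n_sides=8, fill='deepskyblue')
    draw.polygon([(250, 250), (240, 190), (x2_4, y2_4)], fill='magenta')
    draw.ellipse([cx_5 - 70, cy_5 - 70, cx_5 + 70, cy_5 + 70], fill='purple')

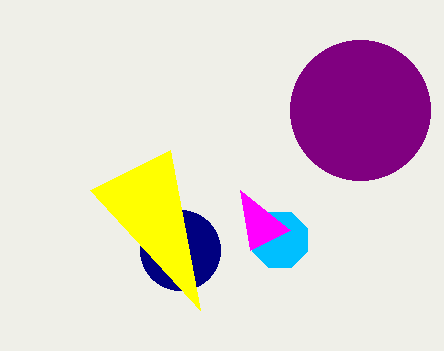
cx_1 = 180; cy_1 = 250; x2_2 = 170; y2_2 = 150; cx_3 = 280; cy_3 = 240; r_3 = 30; x2_4 = 290; y2_4 = 230; cx_5 = 360; cy_5 = 110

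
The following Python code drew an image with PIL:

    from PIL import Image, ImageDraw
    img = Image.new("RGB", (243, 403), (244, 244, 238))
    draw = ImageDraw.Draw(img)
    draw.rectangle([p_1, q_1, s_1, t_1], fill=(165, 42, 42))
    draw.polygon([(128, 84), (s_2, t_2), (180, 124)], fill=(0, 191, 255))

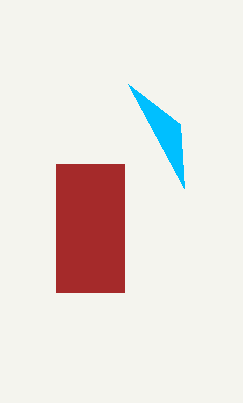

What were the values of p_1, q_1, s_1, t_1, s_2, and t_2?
p_1 = 56; q_1 = 164; s_1 = 124; t_1 = 292; s_2 = 184; t_2 = 188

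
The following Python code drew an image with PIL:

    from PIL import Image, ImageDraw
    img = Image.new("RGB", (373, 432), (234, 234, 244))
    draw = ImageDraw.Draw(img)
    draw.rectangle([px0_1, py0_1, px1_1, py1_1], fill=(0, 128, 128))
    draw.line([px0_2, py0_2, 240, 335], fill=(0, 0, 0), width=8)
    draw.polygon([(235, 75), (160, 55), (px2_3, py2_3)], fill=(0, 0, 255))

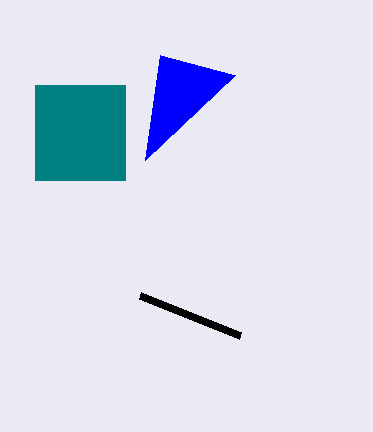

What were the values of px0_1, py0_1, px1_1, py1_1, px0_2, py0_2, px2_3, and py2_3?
px0_1 = 35
py0_1 = 85
px1_1 = 125
py1_1 = 180
px0_2 = 140
py0_2 = 295
px2_3 = 145
py2_3 = 160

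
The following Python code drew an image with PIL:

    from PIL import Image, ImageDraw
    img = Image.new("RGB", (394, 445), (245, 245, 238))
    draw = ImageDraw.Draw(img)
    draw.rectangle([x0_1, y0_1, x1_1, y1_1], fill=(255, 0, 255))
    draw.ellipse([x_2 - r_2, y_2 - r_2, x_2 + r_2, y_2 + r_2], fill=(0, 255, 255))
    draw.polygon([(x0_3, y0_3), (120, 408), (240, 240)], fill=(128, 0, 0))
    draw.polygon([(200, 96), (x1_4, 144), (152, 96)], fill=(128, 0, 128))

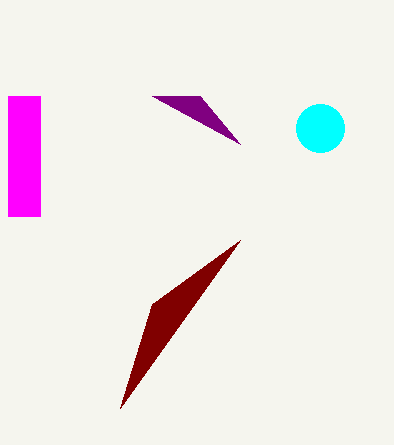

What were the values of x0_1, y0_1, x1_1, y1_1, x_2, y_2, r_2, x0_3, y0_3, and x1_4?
x0_1 = 8, y0_1 = 96, x1_1 = 40, y1_1 = 216, x_2 = 320, y_2 = 128, r_2 = 24, x0_3 = 152, y0_3 = 304, x1_4 = 240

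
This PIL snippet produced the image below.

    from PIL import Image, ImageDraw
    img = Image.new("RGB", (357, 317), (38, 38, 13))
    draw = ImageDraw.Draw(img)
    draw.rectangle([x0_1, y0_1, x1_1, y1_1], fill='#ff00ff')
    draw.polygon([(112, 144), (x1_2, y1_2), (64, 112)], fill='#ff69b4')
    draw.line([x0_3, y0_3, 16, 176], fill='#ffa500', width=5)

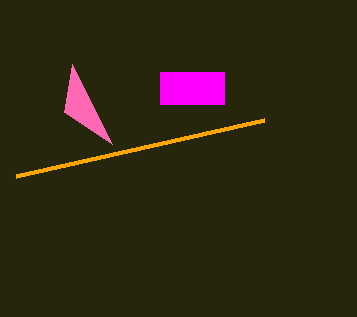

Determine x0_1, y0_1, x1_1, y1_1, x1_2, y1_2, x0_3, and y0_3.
x0_1 = 160
y0_1 = 72
x1_1 = 224
y1_1 = 104
x1_2 = 72
y1_2 = 64
x0_3 = 264
y0_3 = 120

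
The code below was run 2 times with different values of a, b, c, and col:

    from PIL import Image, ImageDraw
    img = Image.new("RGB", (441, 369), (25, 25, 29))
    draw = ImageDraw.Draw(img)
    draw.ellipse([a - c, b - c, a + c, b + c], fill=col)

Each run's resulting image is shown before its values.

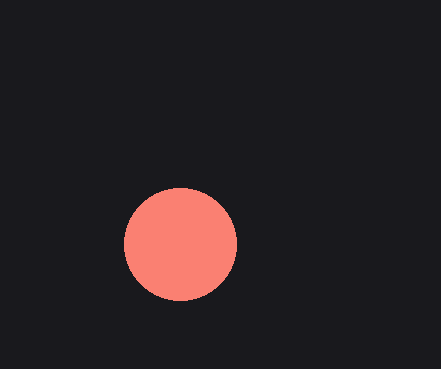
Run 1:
a = 180
b = 244
c = 56
col = 'salmon'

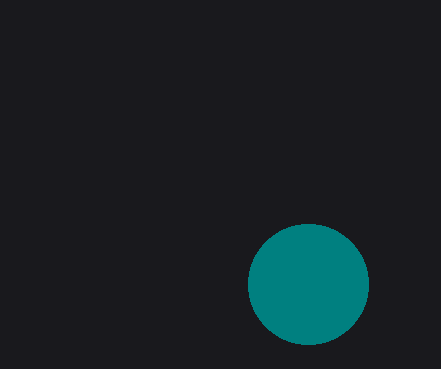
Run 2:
a = 308, b = 284, c = 60, col = 'teal'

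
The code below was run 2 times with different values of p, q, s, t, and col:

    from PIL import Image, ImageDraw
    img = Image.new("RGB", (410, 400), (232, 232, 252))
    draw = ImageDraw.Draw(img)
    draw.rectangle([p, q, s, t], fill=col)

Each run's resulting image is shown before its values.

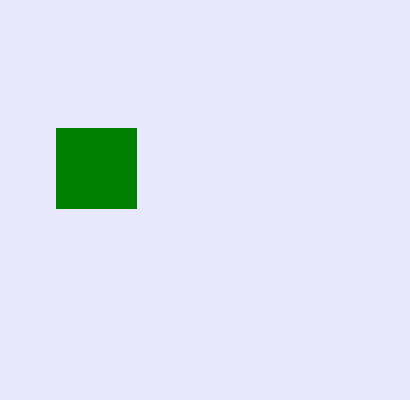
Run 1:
p = 56
q = 128
s = 136
t = 208
col = 'green'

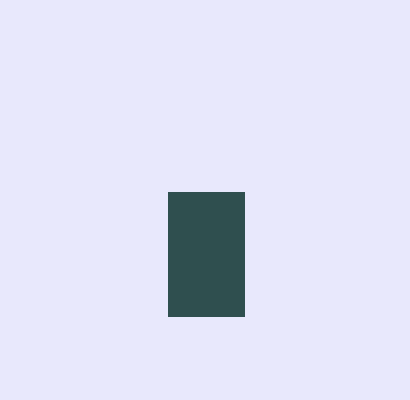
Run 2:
p = 168; q = 192; s = 244; t = 316; col = 'darkslategray'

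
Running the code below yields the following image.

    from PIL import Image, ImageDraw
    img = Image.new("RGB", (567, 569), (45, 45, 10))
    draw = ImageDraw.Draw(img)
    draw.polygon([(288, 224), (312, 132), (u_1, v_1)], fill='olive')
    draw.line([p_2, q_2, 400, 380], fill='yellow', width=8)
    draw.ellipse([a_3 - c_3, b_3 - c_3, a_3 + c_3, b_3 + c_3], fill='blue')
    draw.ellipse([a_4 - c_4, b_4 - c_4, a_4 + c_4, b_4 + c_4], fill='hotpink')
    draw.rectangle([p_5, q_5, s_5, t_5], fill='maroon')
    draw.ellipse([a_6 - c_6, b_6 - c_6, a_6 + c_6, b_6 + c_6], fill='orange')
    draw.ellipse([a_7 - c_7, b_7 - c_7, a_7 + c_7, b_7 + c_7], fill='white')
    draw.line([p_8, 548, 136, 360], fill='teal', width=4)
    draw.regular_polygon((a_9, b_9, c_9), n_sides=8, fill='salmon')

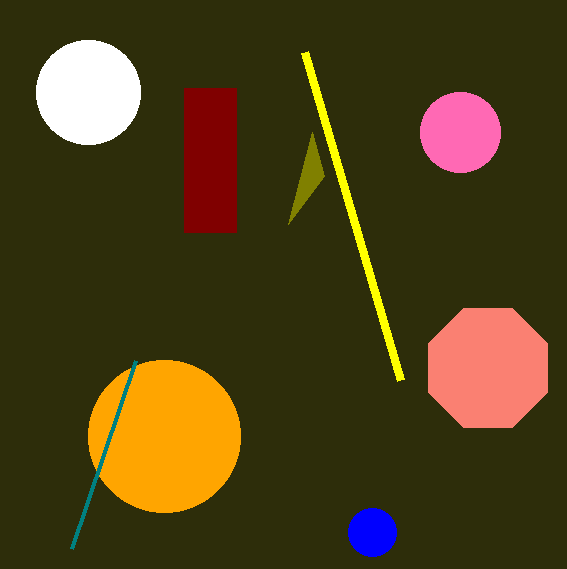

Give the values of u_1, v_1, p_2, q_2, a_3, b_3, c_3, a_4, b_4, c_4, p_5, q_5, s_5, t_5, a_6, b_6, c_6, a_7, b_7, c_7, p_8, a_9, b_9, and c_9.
u_1 = 324, v_1 = 176, p_2 = 304, q_2 = 52, a_3 = 372, b_3 = 532, c_3 = 24, a_4 = 460, b_4 = 132, c_4 = 40, p_5 = 184, q_5 = 88, s_5 = 236, t_5 = 232, a_6 = 164, b_6 = 436, c_6 = 76, a_7 = 88, b_7 = 92, c_7 = 52, p_8 = 72, a_9 = 488, b_9 = 368, c_9 = 64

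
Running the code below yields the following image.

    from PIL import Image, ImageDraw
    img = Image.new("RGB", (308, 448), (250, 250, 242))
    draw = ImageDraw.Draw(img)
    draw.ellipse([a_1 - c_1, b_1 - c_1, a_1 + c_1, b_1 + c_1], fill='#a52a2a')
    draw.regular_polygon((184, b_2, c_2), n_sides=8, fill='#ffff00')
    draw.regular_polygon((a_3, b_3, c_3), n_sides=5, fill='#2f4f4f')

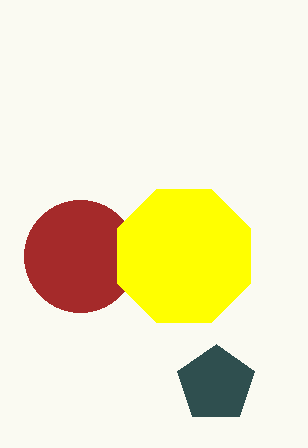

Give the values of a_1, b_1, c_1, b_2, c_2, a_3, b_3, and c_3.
a_1 = 80
b_1 = 256
c_1 = 56
b_2 = 256
c_2 = 72
a_3 = 216
b_3 = 384
c_3 = 40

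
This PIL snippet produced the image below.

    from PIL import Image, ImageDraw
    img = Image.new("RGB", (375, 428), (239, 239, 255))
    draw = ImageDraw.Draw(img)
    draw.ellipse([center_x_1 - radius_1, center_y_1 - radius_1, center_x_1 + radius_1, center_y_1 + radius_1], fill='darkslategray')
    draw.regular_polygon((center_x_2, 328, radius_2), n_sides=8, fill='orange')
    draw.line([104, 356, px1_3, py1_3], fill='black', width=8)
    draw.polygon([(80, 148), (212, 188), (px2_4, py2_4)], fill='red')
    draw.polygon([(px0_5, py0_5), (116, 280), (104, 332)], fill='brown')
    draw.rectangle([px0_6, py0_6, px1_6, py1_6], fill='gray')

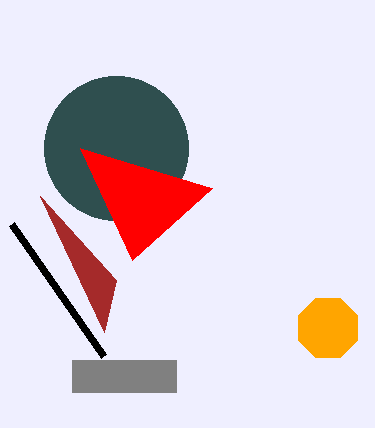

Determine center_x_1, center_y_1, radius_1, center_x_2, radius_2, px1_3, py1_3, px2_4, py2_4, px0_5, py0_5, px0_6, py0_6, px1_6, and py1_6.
center_x_1 = 116, center_y_1 = 148, radius_1 = 72, center_x_2 = 328, radius_2 = 32, px1_3 = 12, py1_3 = 224, px2_4 = 132, py2_4 = 260, px0_5 = 40, py0_5 = 196, px0_6 = 72, py0_6 = 360, px1_6 = 176, py1_6 = 392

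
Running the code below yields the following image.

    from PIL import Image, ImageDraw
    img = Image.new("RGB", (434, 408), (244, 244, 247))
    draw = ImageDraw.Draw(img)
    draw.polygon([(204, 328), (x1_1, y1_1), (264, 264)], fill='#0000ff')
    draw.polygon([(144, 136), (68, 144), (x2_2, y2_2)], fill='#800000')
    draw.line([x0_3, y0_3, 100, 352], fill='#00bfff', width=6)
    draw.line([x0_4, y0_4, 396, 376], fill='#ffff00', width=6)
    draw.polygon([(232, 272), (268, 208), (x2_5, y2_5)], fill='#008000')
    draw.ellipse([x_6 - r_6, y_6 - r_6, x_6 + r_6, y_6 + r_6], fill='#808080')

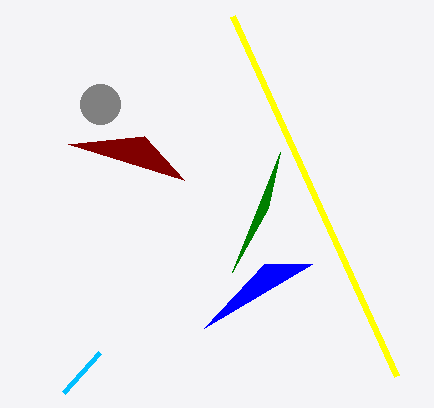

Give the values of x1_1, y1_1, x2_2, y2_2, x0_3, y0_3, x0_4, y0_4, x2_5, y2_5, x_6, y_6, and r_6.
x1_1 = 312, y1_1 = 264, x2_2 = 184, y2_2 = 180, x0_3 = 64, y0_3 = 392, x0_4 = 232, y0_4 = 16, x2_5 = 280, y2_5 = 152, x_6 = 100, y_6 = 104, r_6 = 20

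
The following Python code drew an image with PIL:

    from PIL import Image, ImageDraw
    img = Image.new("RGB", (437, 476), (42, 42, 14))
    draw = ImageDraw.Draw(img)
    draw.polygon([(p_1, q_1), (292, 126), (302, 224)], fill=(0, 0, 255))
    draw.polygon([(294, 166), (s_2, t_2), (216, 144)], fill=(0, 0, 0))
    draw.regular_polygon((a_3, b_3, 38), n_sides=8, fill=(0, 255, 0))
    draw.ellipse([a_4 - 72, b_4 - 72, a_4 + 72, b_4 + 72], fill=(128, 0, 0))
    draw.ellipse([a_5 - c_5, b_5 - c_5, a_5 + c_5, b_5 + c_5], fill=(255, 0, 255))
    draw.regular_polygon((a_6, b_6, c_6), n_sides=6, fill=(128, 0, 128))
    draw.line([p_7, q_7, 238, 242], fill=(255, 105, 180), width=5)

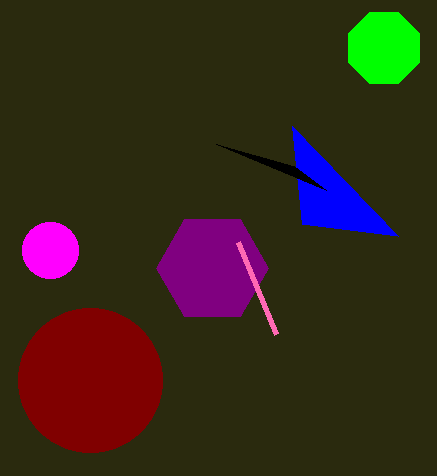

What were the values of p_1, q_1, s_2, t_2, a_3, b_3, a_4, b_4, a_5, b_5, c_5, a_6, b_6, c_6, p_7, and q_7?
p_1 = 398
q_1 = 236
s_2 = 326
t_2 = 190
a_3 = 384
b_3 = 48
a_4 = 90
b_4 = 380
a_5 = 50
b_5 = 250
c_5 = 28
a_6 = 212
b_6 = 268
c_6 = 56
p_7 = 276
q_7 = 334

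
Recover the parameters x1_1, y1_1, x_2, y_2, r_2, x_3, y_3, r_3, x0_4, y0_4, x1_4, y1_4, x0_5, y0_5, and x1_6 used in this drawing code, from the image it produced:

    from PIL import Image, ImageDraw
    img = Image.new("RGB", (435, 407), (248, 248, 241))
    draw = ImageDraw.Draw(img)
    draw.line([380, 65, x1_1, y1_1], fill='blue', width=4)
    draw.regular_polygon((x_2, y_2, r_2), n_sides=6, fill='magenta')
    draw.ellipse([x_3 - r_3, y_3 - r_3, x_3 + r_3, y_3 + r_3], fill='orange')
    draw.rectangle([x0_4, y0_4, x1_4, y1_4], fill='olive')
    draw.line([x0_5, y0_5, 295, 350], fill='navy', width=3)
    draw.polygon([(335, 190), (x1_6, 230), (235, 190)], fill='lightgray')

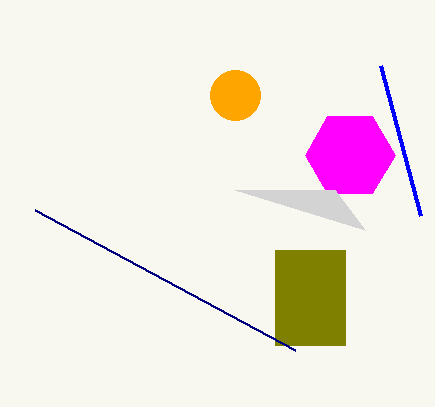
x1_1 = 420, y1_1 = 215, x_2 = 350, y_2 = 155, r_2 = 45, x_3 = 235, y_3 = 95, r_3 = 25, x0_4 = 275, y0_4 = 250, x1_4 = 345, y1_4 = 345, x0_5 = 35, y0_5 = 210, x1_6 = 365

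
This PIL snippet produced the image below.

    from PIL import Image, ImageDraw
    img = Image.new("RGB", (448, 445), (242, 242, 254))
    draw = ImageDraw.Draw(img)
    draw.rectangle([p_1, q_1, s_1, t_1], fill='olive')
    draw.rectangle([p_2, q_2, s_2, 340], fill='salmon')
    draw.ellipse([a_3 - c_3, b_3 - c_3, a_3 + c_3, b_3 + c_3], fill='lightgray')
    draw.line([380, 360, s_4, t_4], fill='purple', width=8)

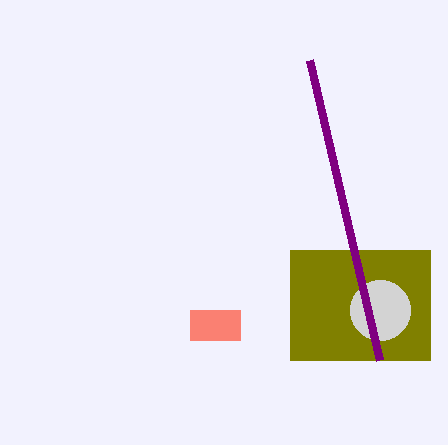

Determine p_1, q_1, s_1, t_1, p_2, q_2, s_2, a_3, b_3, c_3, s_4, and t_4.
p_1 = 290; q_1 = 250; s_1 = 430; t_1 = 360; p_2 = 190; q_2 = 310; s_2 = 240; a_3 = 380; b_3 = 310; c_3 = 30; s_4 = 310; t_4 = 60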